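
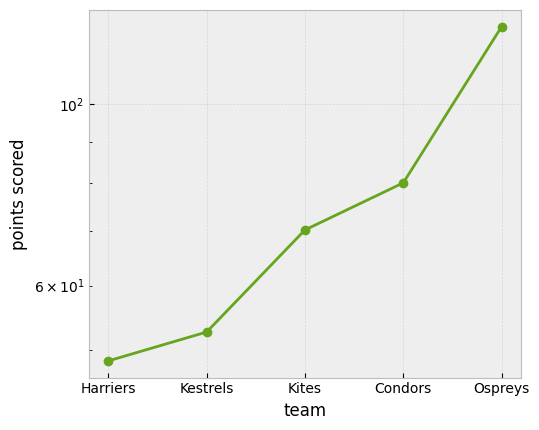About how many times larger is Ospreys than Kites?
Ospreys ≈ 120, Kites ≈ 70; 120/70 ≈ 1.71.

≈ 1.71×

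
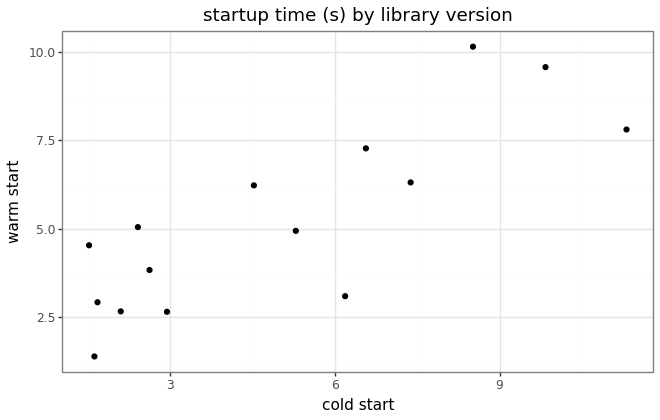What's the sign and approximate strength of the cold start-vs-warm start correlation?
positive, strong

Points are positively correlated; strong (|r| ≈ 0.8).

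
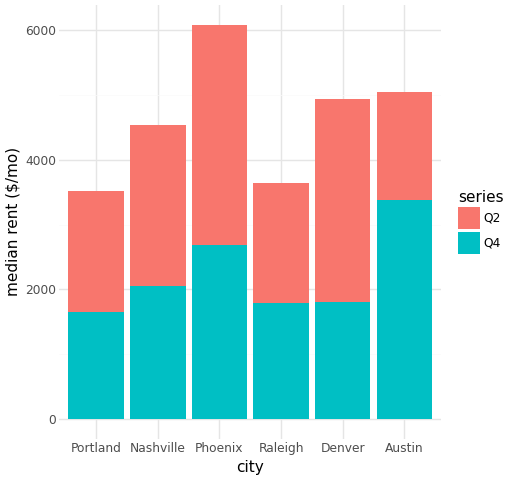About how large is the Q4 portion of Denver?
Q4 top ≈ 2000, bottom ≈ 0; segment ≈ 2000.

≈ 2000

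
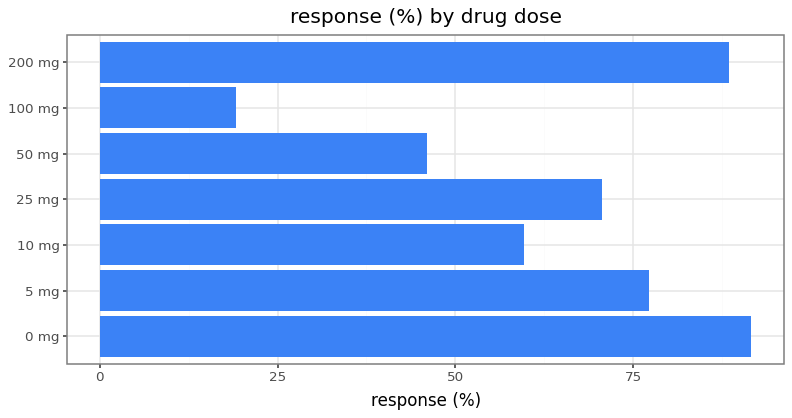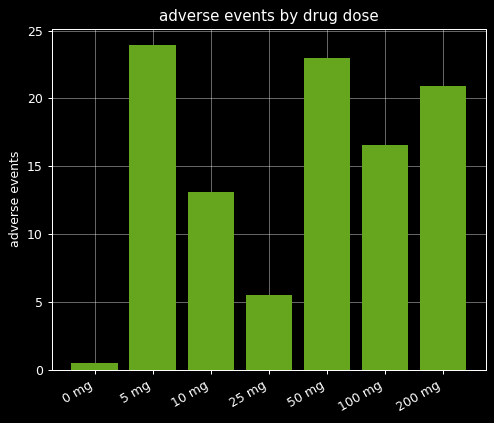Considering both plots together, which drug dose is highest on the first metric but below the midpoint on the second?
0 mg

Chart 2 median adverse events ≈ 15; below-median drug doses: 0 mg, 10 mg, 25 mg. Among those, 0 mg has the highest response (%) (≈ 90).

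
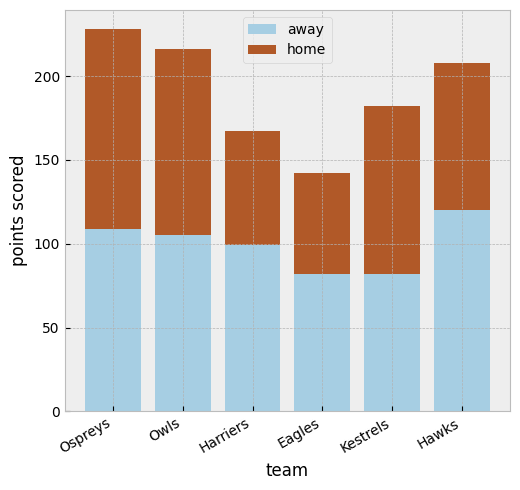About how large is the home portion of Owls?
≈ 120

home top ≈ 220, bottom ≈ 100; segment ≈ 120.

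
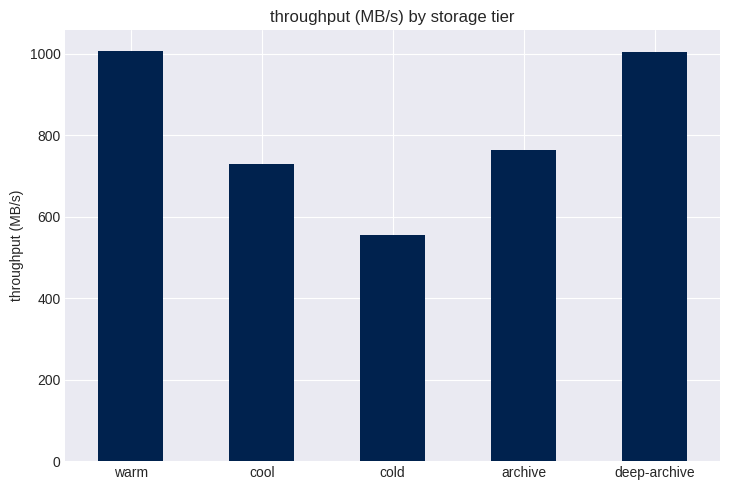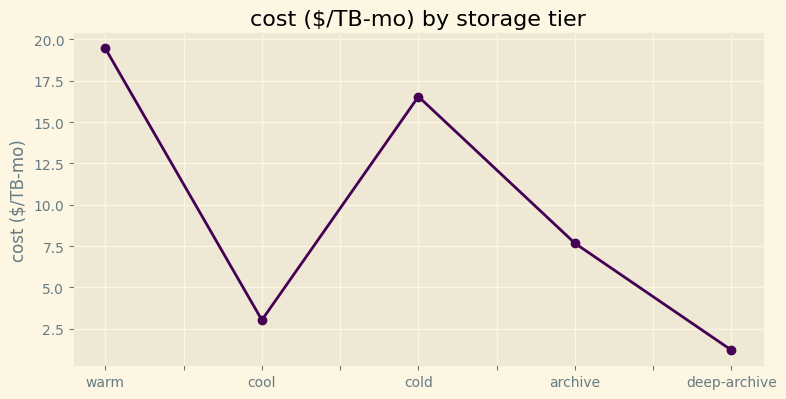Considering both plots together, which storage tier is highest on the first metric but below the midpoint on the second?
Chart 2 median cost ($/TB-mo) ≈ 8; below-median storage tiers: cool, deep-archive. Among those, deep-archive has the highest throughput (MB/s) (≈ 1000).

deep-archive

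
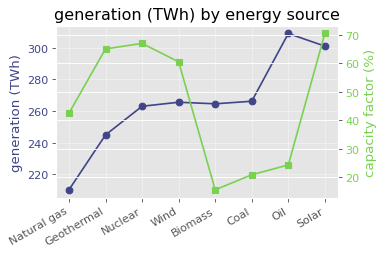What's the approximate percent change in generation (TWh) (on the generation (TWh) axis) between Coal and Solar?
Coal ≈ 270, Solar ≈ 300; (300 − 270) / 270 ≈ +11.1%.

≈ +11.1%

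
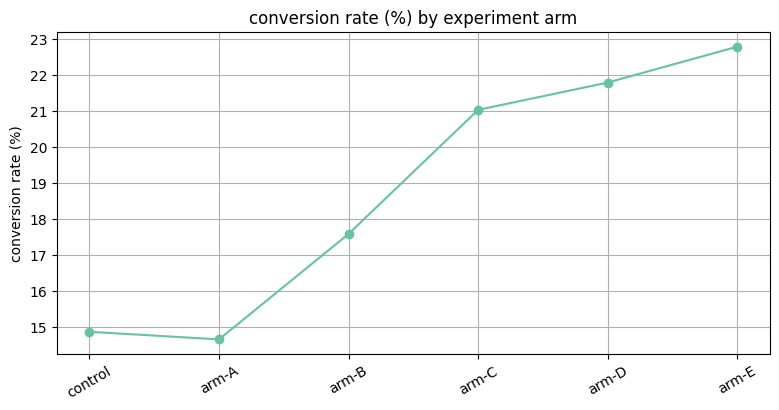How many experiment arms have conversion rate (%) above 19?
Above 19: arm-C, arm-D, arm-E.

3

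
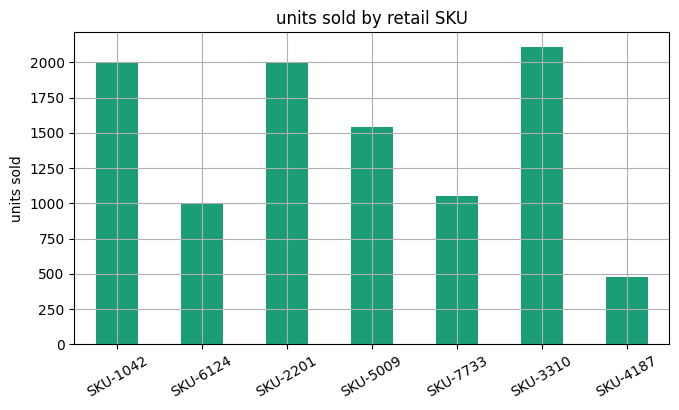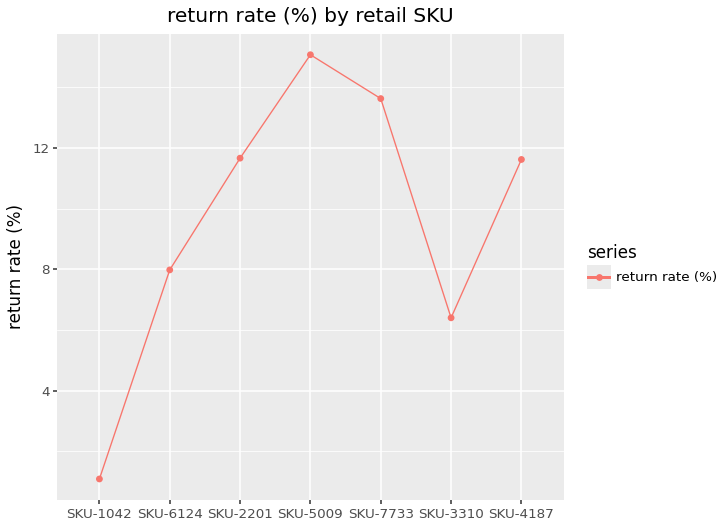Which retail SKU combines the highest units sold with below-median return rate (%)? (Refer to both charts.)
SKU-3310

Chart 2 median return rate (%) ≈ 12; below-median retail SKUs: SKU-1042, SKU-6124, SKU-3310. Among those, SKU-3310 has the highest units sold (≈ 2200).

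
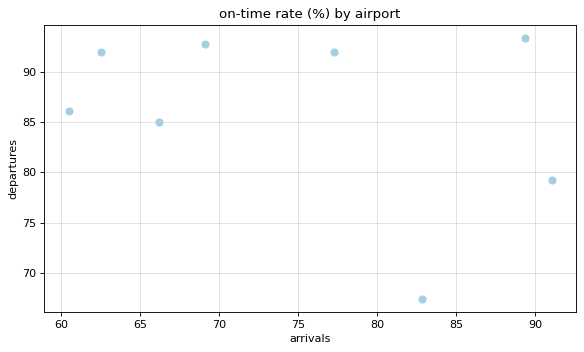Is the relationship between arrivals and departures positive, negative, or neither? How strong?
Points are negatively correlated; weak (|r| ≈ 0.3).

negative, weak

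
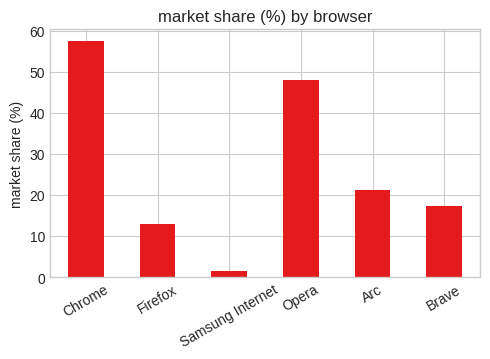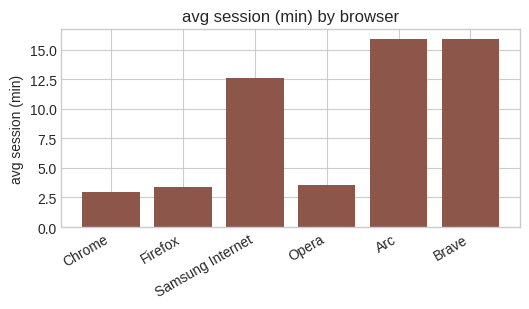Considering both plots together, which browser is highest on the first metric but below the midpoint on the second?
Chrome

Chart 2 median avg session (min) ≈ 8; below-median browsers: Chrome, Firefox, Opera. Among those, Chrome has the highest market share (%) (≈ 60).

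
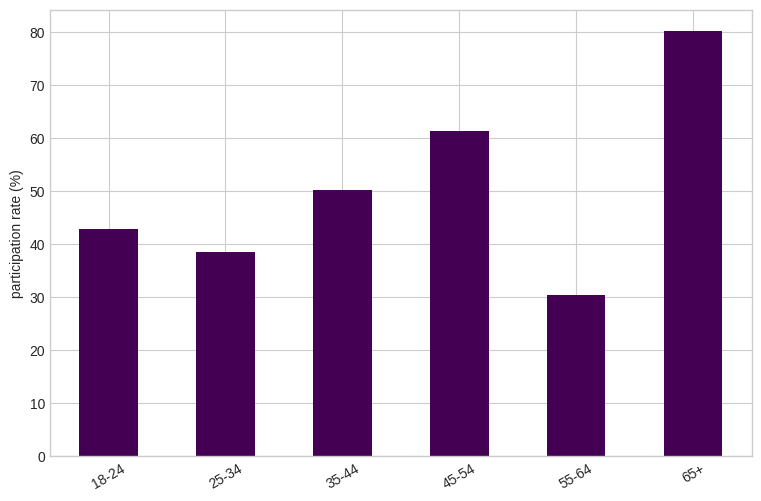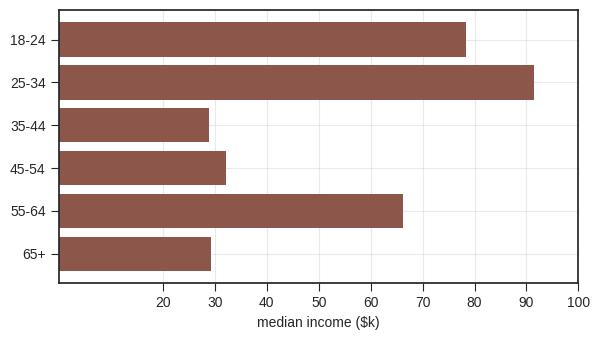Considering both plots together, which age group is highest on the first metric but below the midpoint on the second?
Chart 2 median median income ($k) ≈ 50; below-median age groups: 35-44, 45-54, 65+. Among those, 65+ has the highest participation rate (%) (≈ 80).

65+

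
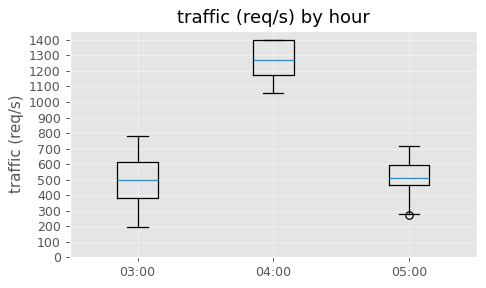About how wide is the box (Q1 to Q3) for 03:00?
≈ 200

Q3 ≈ 600, Q1 ≈ 400; IQR ≈ 200.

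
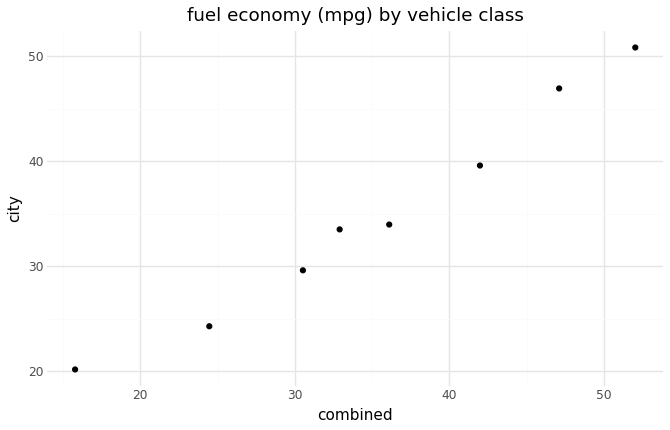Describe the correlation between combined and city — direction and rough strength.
Points are positively correlated; strong (|r| ≈ 1.0).

positive, strong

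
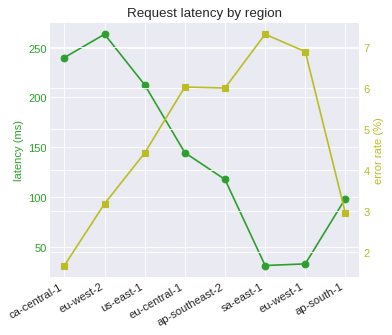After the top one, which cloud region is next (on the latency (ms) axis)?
ca-central-1

Top 3 (on the latency (ms) axis): eu-west-2 ≈ 260, ca-central-1 ≈ 240, us-east-1 ≈ 220.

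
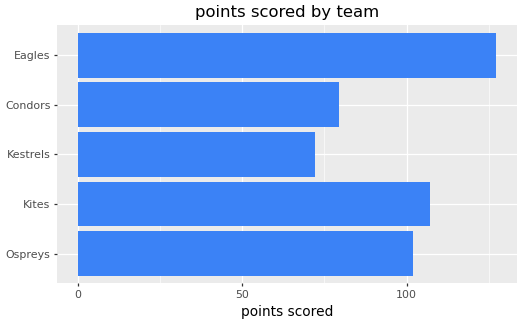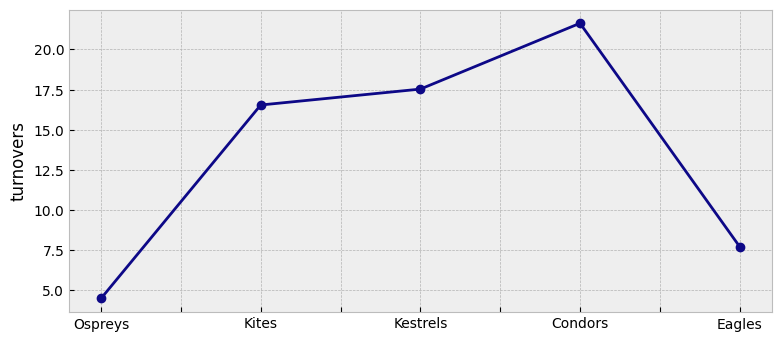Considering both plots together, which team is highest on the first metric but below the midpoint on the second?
Eagles

Chart 2 median turnovers ≈ 16; below-median teams: Ospreys, Eagles. Among those, Eagles has the highest points scored (≈ 120).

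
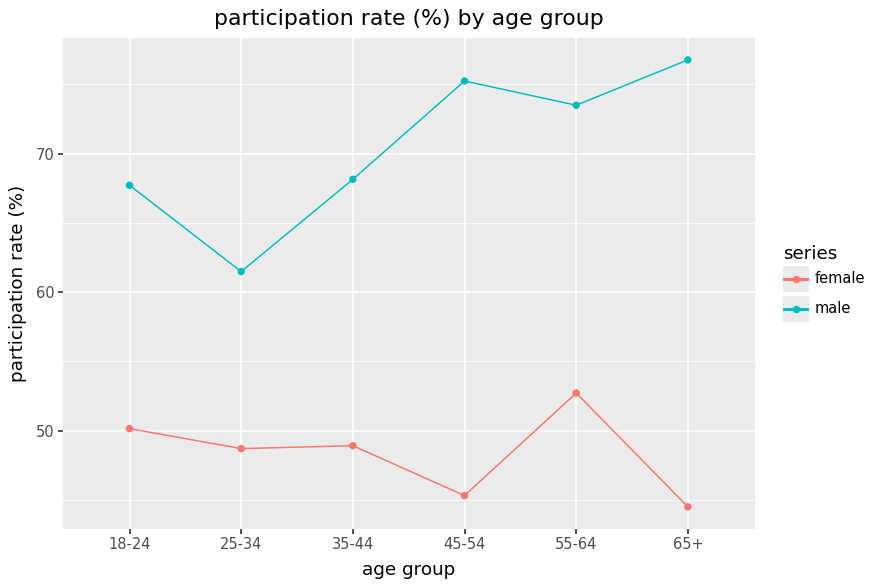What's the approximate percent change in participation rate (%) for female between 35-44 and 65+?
≈ -10%

35-44 ≈ 50, 65+ ≈ 45; (45 − 50) / 50 ≈ -10%.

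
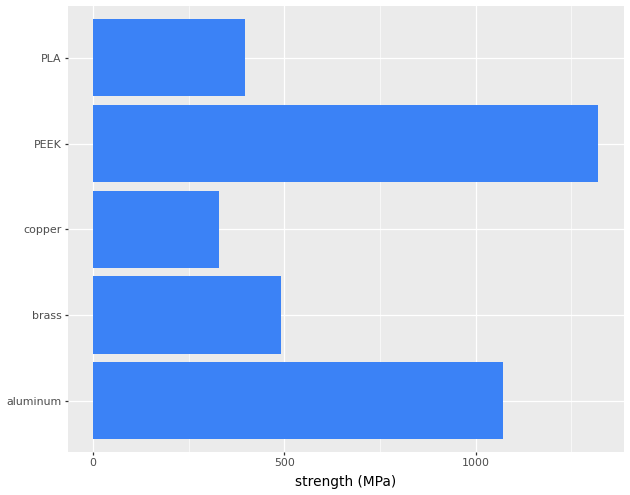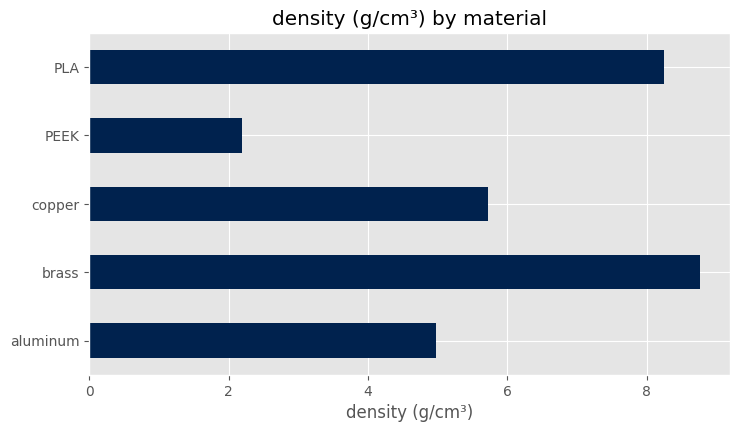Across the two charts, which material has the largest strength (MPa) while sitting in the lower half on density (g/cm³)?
PEEK

Chart 2 median density (g/cm³) ≈ 6; below-median materials: aluminum, PEEK. Among those, PEEK has the highest strength (MPa) (≈ 1400).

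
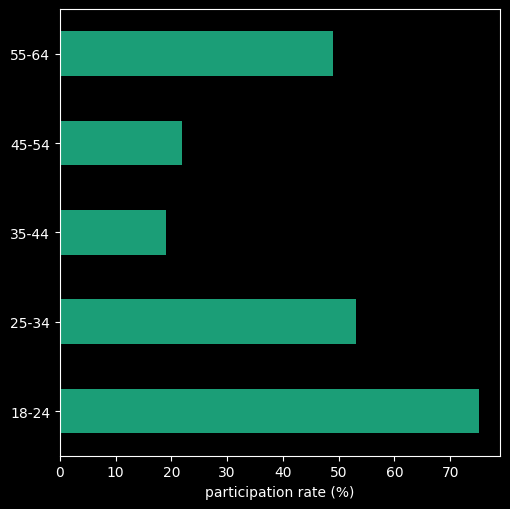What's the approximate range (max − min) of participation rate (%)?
Max 18-24 ≈ 80, min 35-44 ≈ 20; range ≈ 60.

≈ 60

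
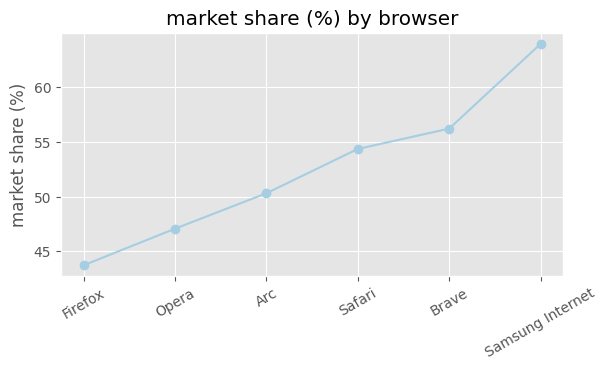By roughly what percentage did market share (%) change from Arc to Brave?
Arc ≈ 50, Brave ≈ 56; (56 − 50) / 50 ≈ +12%.

≈ +12%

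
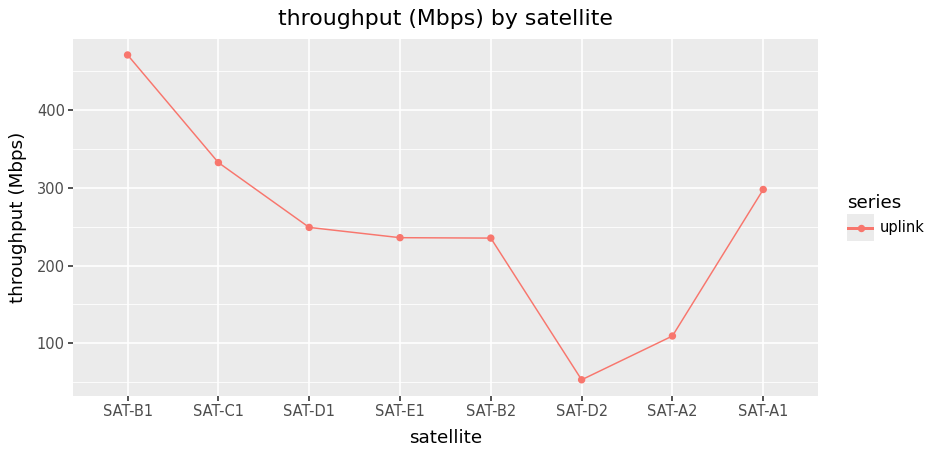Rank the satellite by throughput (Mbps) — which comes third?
Top 4: SAT-B1 ≈ 450, SAT-C1 ≈ 350, SAT-A1 ≈ 300, SAT-D1 ≈ 250.

SAT-A1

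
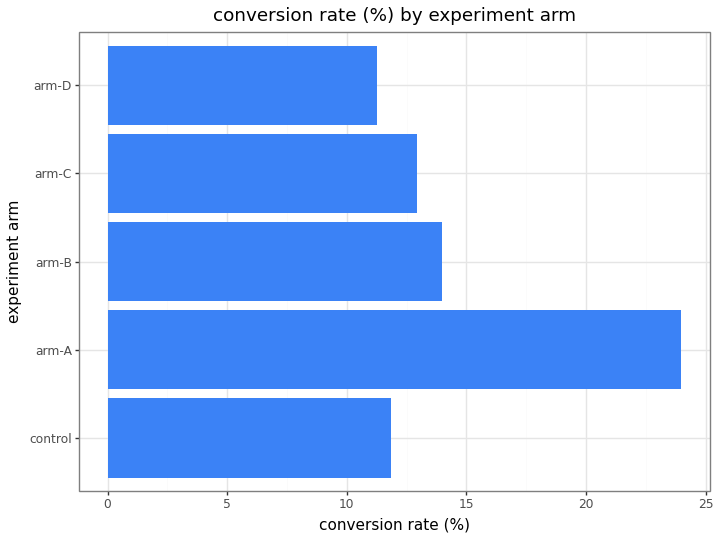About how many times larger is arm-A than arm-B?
arm-A ≈ 24, arm-B ≈ 14; 24/14 ≈ 1.71.

≈ 1.71×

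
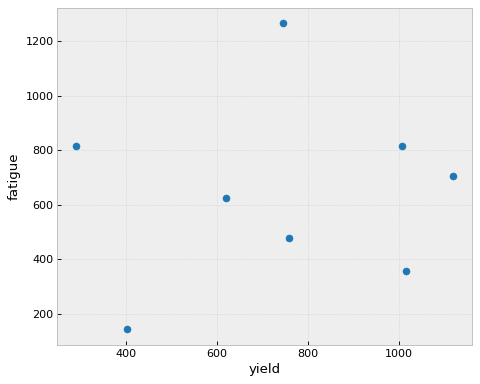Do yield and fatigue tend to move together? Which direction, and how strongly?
Points are roughly uncorrelated; weak (|r| ≈ 0.1).

no clear correlation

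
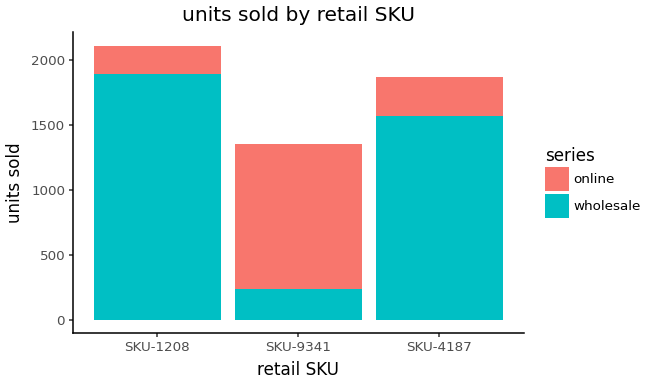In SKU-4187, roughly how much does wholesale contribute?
≈ 1600

wholesale top ≈ 1600, bottom ≈ 0; segment ≈ 1600.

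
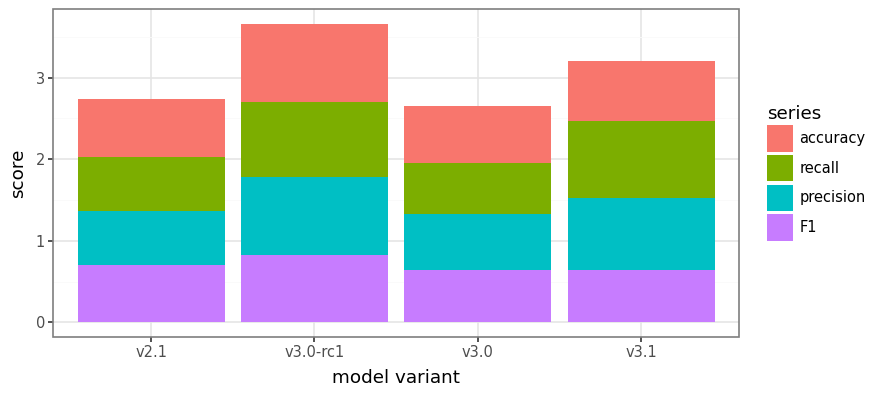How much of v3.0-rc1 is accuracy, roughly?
accuracy top ≈ 3.5, bottom ≈ 2.5; segment ≈ 1.0.

≈ 1.0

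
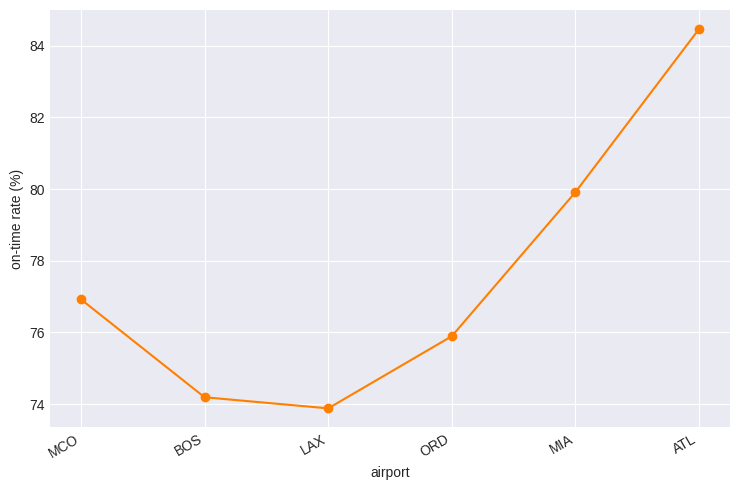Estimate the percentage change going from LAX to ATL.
≈ +13.5%

LAX ≈ 74, ATL ≈ 84; (84 − 74) / 74 ≈ +13.5%.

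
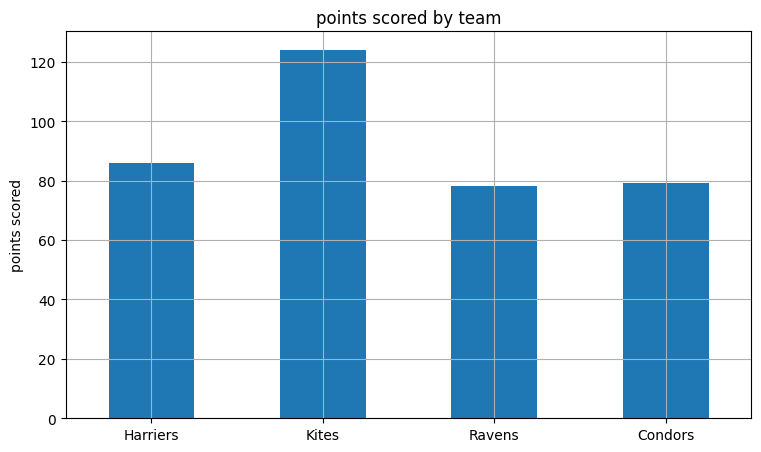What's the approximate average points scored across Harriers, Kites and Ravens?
(80 + 120 + 80) / 3 ≈ 93.

≈ 93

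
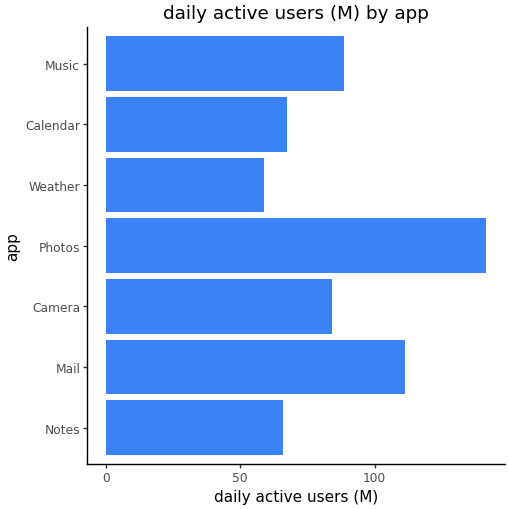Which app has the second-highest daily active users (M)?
Mail

Top 3: Photos ≈ 140, Mail ≈ 120, Music ≈ 80.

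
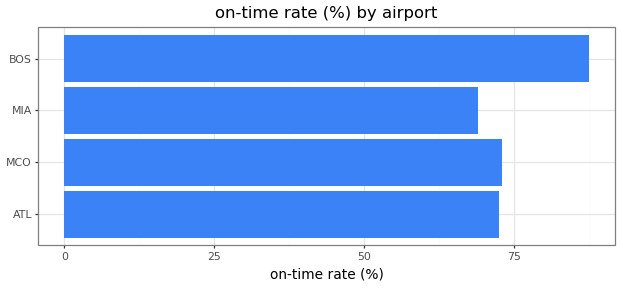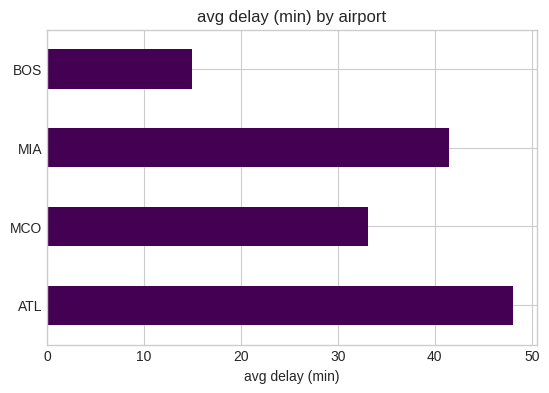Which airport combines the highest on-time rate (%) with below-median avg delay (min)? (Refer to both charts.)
Chart 2 median avg delay (min) ≈ 35; below-median airports: MCO, BOS. Among those, BOS has the highest on-time rate (%) (≈ 90).

BOS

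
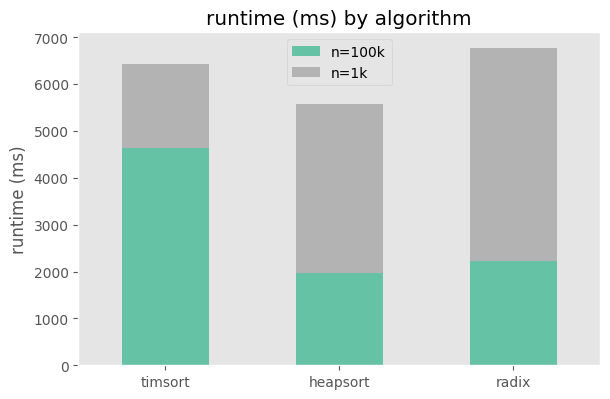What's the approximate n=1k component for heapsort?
≈ 4000

n=1k top ≈ 6000, bottom ≈ 2000; segment ≈ 4000.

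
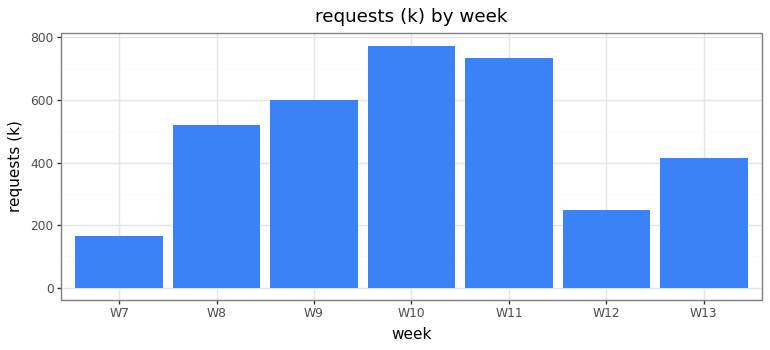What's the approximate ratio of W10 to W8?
≈ 1.6×

W10 ≈ 800, W8 ≈ 500; 800/500 ≈ 1.6.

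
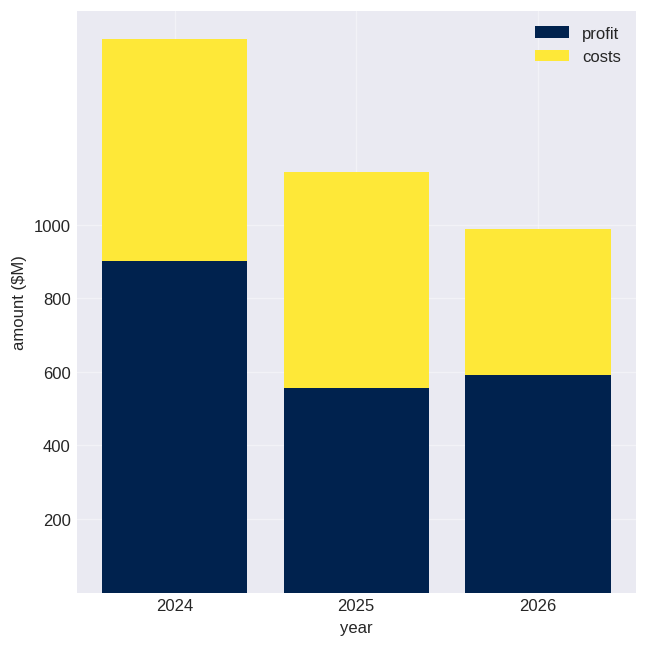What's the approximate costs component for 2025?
≈ 600

costs top ≈ 1200, bottom ≈ 600; segment ≈ 600.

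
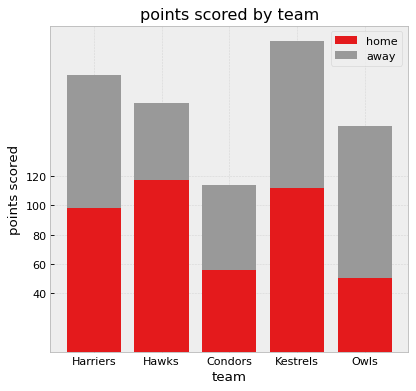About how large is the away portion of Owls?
away top ≈ 160, bottom ≈ 40; segment ≈ 120.

≈ 120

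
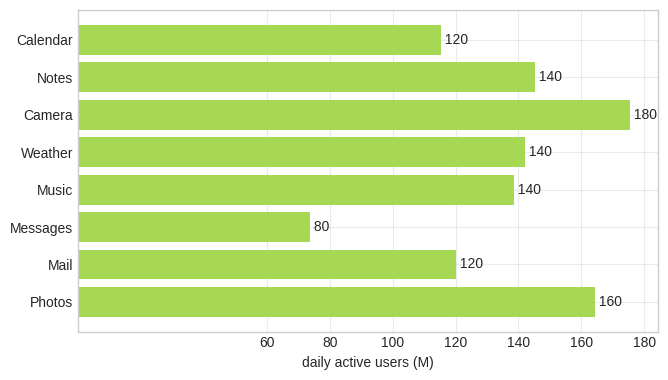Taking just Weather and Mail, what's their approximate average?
(140 + 120) / 2 ≈ 130.

≈ 130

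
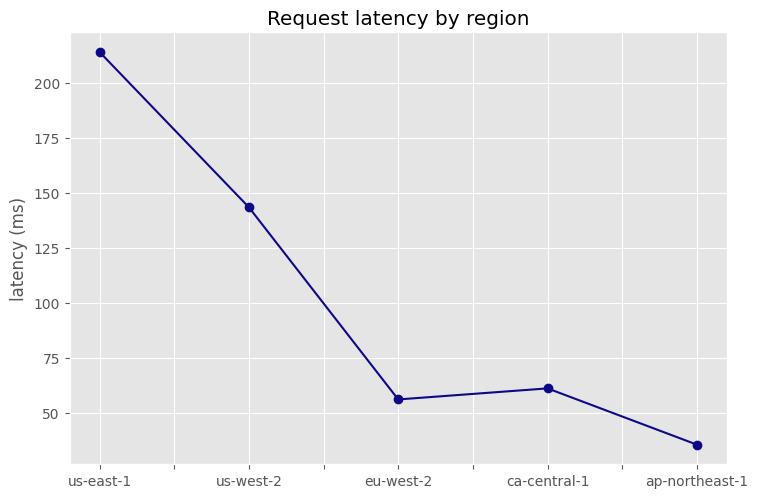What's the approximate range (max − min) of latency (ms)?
Max us-east-1 ≈ 220, min ap-northeast-1 ≈ 40; range ≈ 180.

≈ 180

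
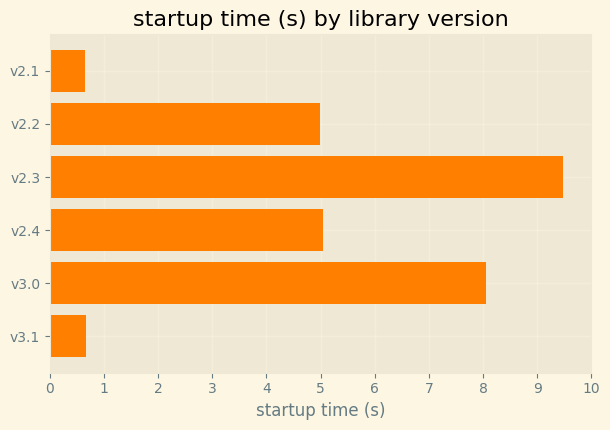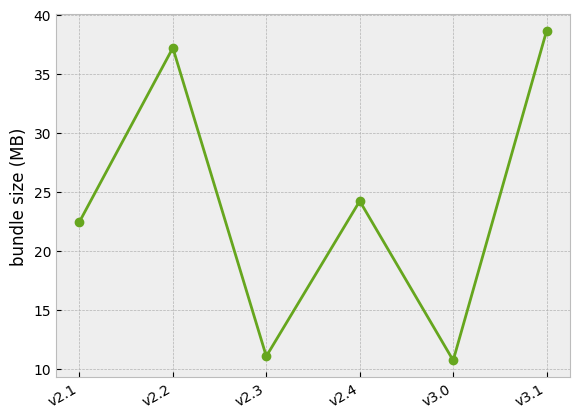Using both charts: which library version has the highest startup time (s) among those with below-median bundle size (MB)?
v2.3

Chart 2 median bundle size (MB) ≈ 25; below-median library versions: v2.1, v2.3, v3.0. Among those, v2.3 has the highest startup time (s) (≈ 9).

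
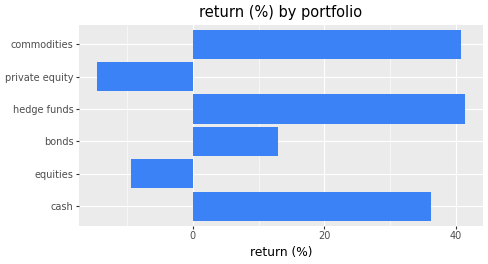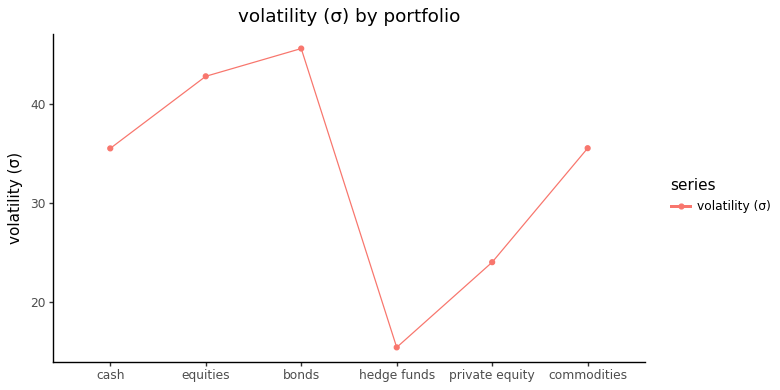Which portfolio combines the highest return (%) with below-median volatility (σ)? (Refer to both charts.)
Chart 2 median volatility (σ) ≈ 35; below-median portfolios: cash, hedge funds, private equity. Among those, hedge funds has the highest return (%) (≈ 40).

hedge funds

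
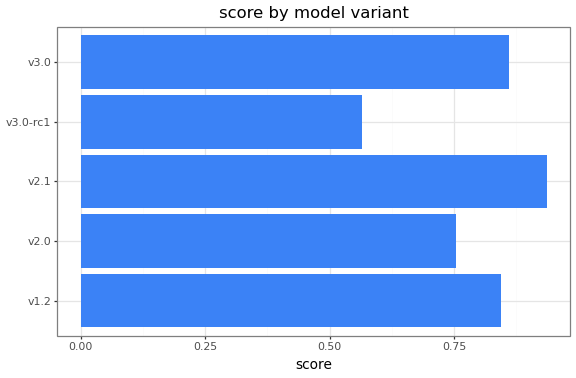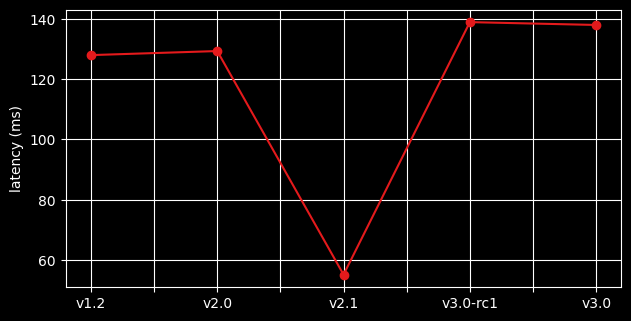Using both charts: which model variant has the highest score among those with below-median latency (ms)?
v2.1

Chart 2 median latency (ms) ≈ 120; below-median model variants: v1.2, v2.1. Among those, v2.1 has the highest score (≈ 0.9).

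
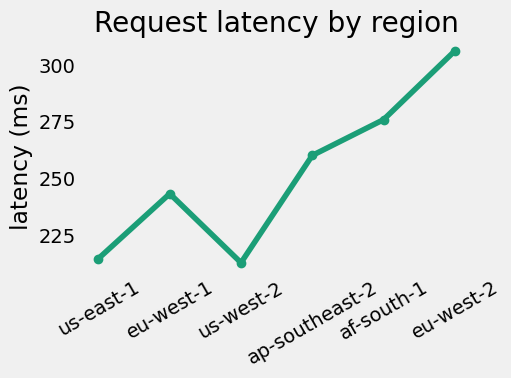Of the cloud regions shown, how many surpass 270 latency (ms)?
2

Above 270: af-south-1, eu-west-2.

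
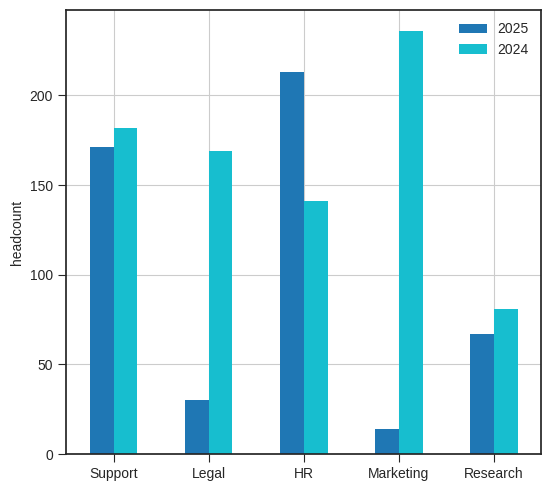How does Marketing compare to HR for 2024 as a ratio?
≈ 1.71×

Marketing ≈ 240, HR ≈ 140; 240/140 ≈ 1.71.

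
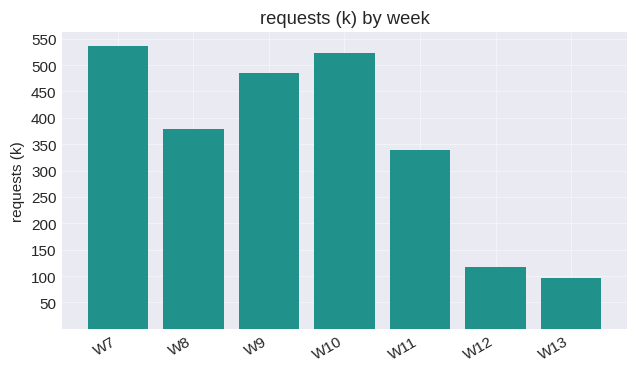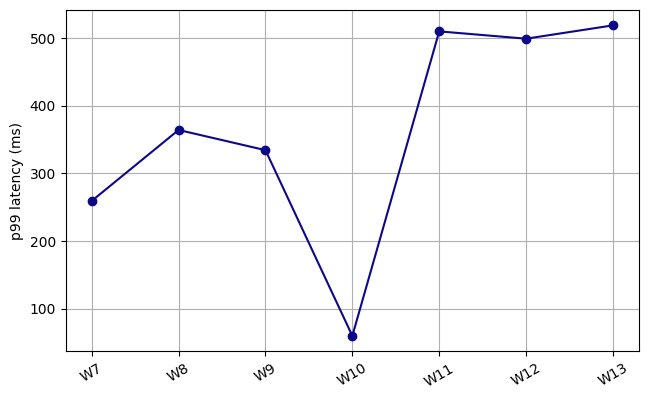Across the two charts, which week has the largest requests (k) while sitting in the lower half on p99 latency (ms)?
W7

Chart 2 median p99 latency (ms) ≈ 350; below-median weeks: W7, W9, W10. Among those, W7 has the highest requests (k) (≈ 550).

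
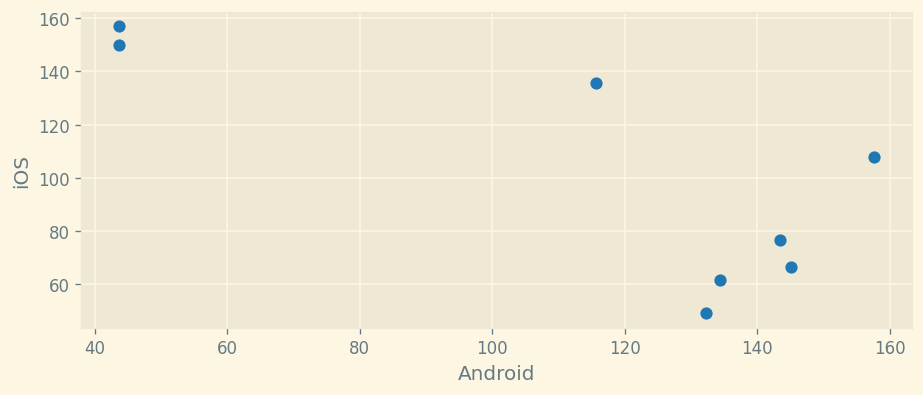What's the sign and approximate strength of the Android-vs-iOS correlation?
Points are negatively correlated; strong (|r| ≈ 0.8).

negative, strong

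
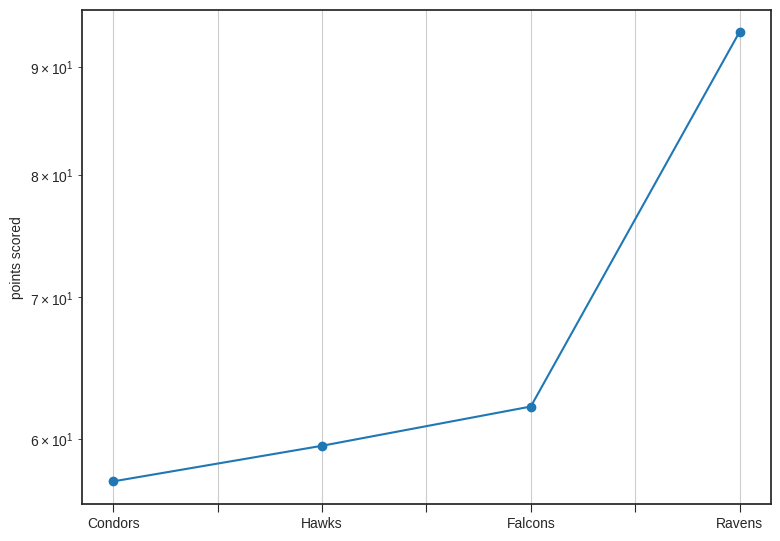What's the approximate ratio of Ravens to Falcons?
Ravens ≈ 95, Falcons ≈ 60; 95/60 ≈ 1.58.

≈ 1.58×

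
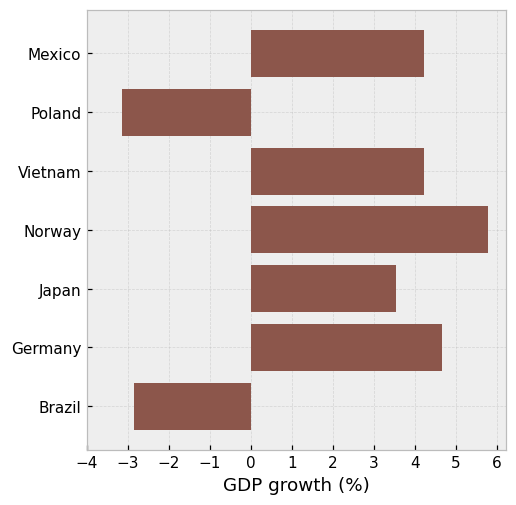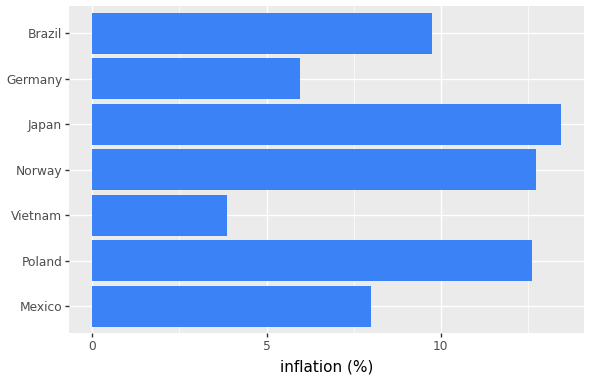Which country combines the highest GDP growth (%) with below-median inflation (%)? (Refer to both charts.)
Chart 2 median inflation (%) ≈ 10; below-median countries: Mexico, Vietnam, Germany. Among those, Germany has the highest GDP growth (%) (≈ 5).

Germany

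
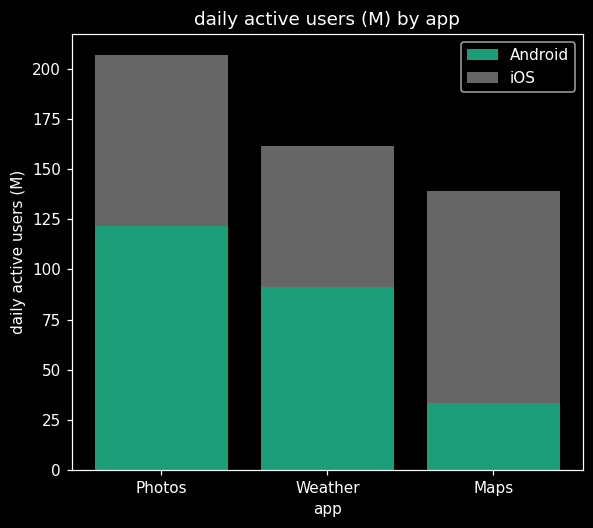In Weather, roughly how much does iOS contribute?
iOS top ≈ 160, bottom ≈ 100; segment ≈ 60.

≈ 60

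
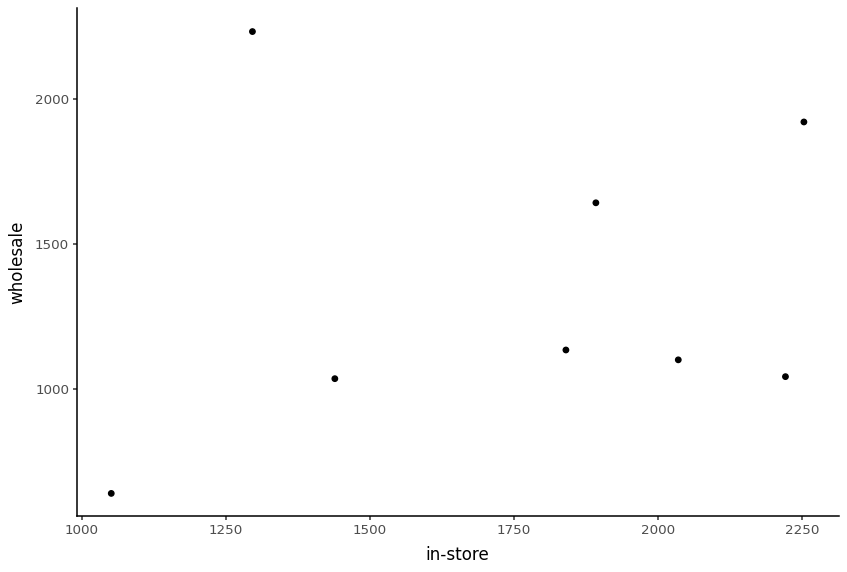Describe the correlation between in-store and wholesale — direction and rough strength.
Points are roughly uncorrelated; weak (|r| ≈ 0.2).

no clear correlation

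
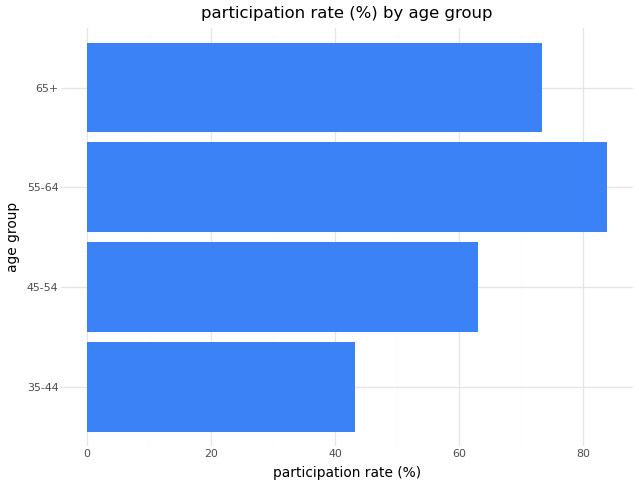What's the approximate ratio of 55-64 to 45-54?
55-64 ≈ 80, 45-54 ≈ 60; 80/60 ≈ 1.33.

≈ 1.33×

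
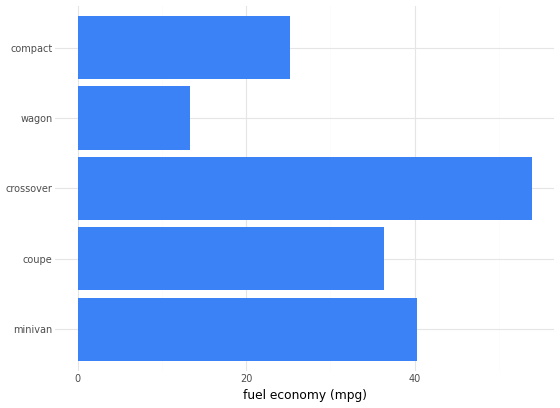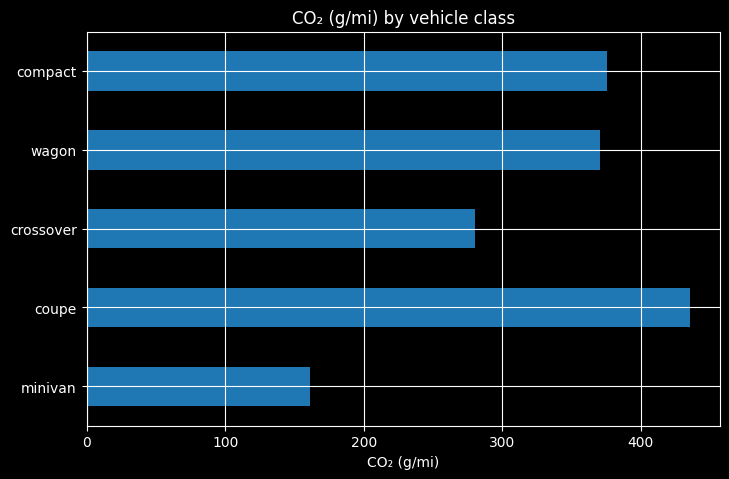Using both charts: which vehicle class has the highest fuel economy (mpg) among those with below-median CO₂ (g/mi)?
Chart 2 median CO₂ (g/mi) ≈ 350; below-median vehicle classes: minivan, crossover. Among those, crossover has the highest fuel economy (mpg) (≈ 55).

crossover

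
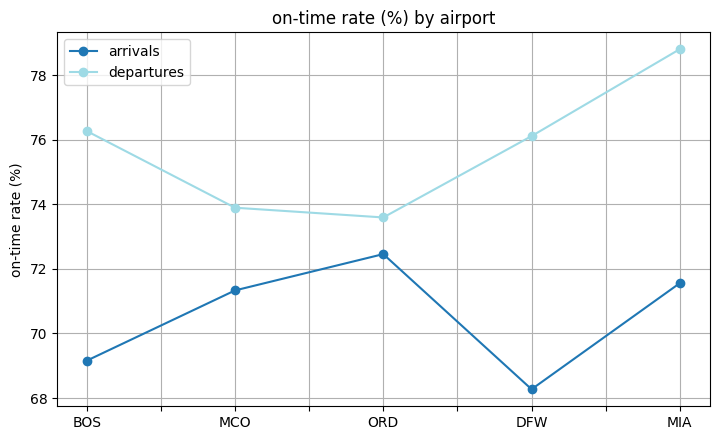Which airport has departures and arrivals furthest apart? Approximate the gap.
DFW: departures ≈ 76, arrivals ≈ 68 → gap ≈ 8. Next-largest (MIA) is only ≈ 7.

DFW, ≈ 8 %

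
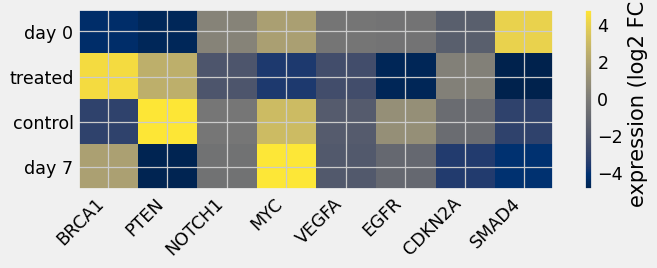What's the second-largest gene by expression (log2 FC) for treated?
Top 3 for treated: BRCA1 ≈ 4, PTEN ≈ 3, CDKN2A ≈ 0.

PTEN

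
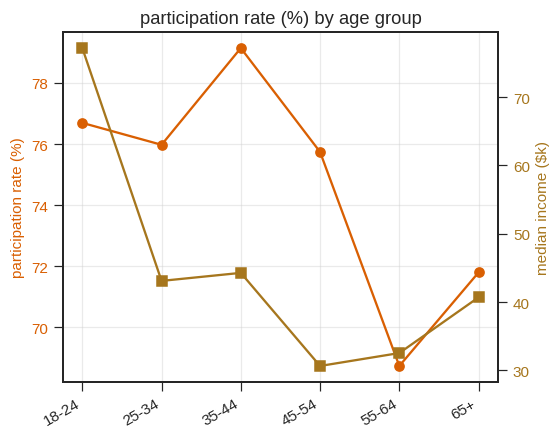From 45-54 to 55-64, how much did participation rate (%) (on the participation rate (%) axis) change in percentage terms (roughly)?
45-54 ≈ 76, 55-64 ≈ 69; (69 − 76) / 76 ≈ -9.2%.

≈ -9.2%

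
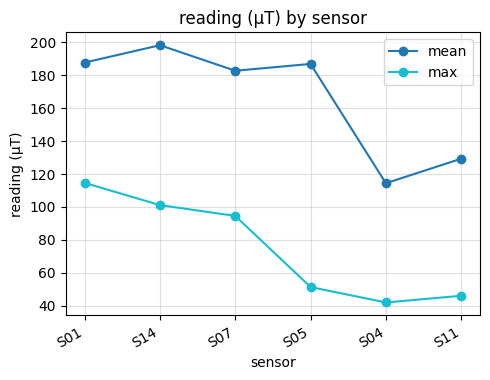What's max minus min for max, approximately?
Max S01 ≈ 120, min S04 ≈ 40; range ≈ 80.

≈ 80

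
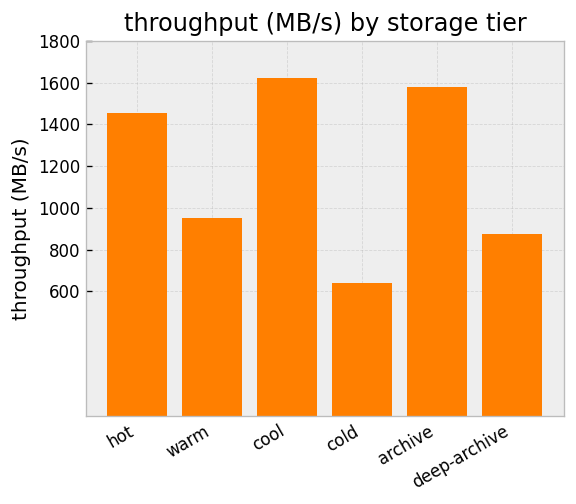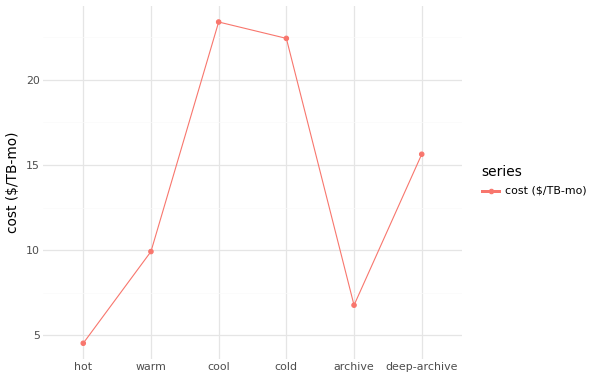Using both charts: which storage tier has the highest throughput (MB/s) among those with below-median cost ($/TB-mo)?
Chart 2 median cost ($/TB-mo) ≈ 15; below-median storage tiers: hot, warm, archive. Among those, archive has the highest throughput (MB/s) (≈ 1600).

archive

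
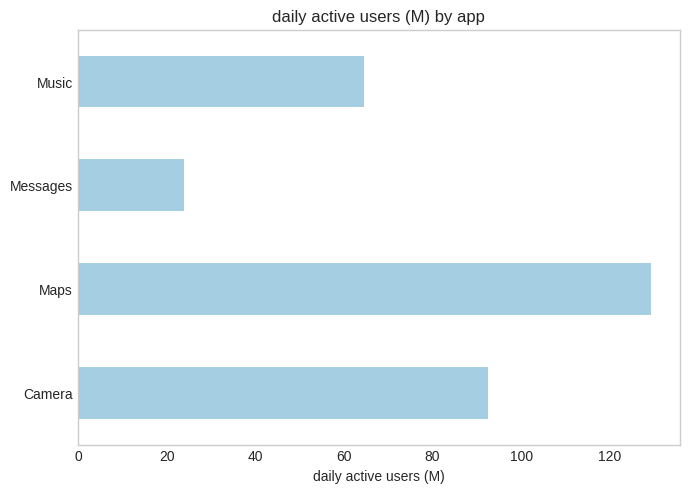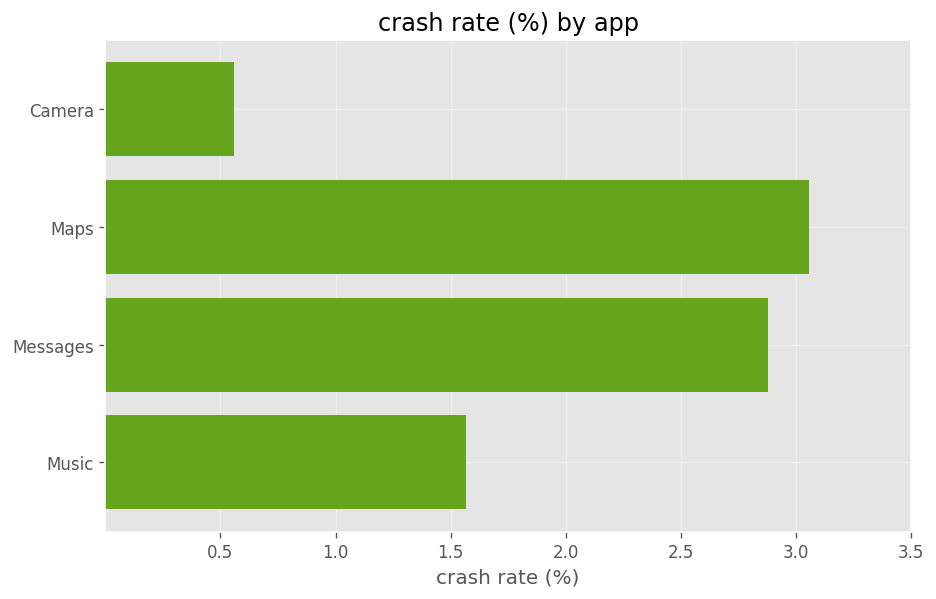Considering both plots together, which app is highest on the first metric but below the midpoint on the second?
Chart 2 median crash rate (%) ≈ 2; below-median apps: Camera, Music. Among those, Camera has the highest daily active users (M) (≈ 100).

Camera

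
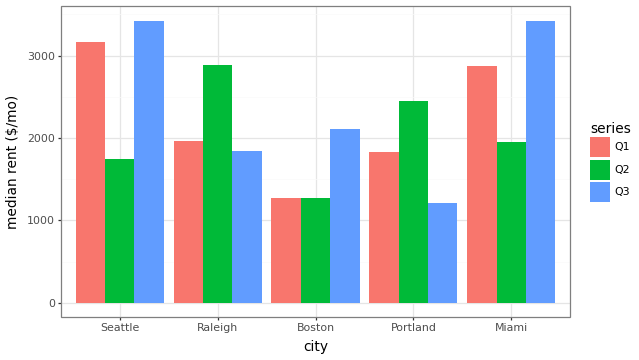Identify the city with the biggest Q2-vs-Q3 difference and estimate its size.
Seattle, ≈ 2000 $/mo

Seattle: Q2 ≈ 1500, Q3 ≈ 3500 → gap ≈ 2000. Next-largest (Miami) is only ≈ 1500.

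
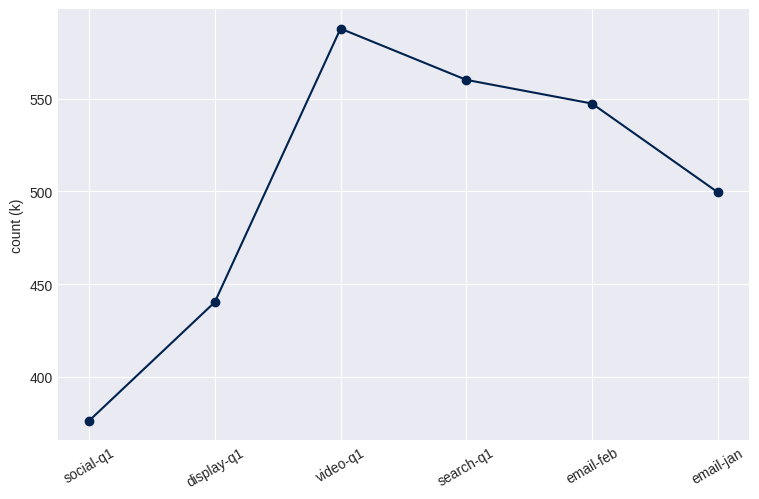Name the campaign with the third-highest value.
email-feb

Top 4: video-q1 ≈ 580, search-q1 ≈ 560, email-feb ≈ 540, email-jan ≈ 500.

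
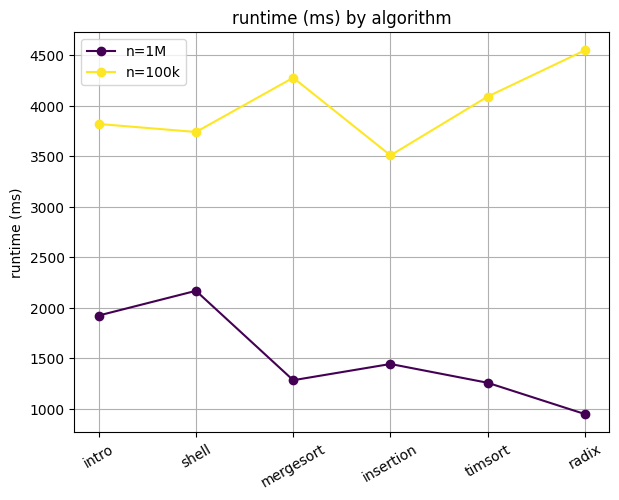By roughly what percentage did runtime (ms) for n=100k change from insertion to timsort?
≈ +14.3%

insertion ≈ 3500, timsort ≈ 4000; (4000 − 3500) / 3500 ≈ +14.3%.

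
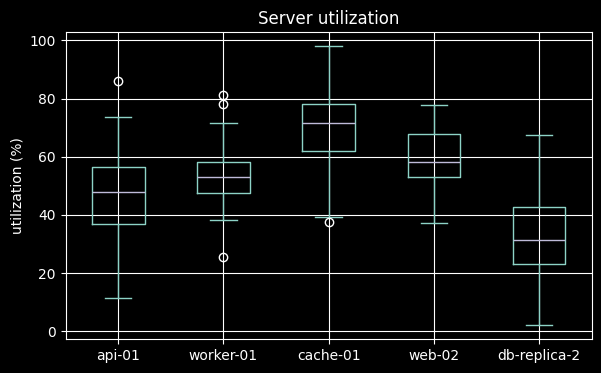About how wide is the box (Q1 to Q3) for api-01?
Q3 ≈ 55, Q1 ≈ 35; IQR ≈ 20.

≈ 20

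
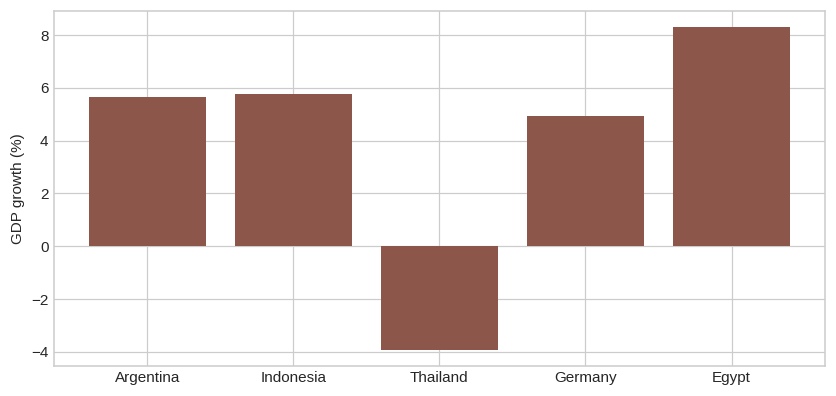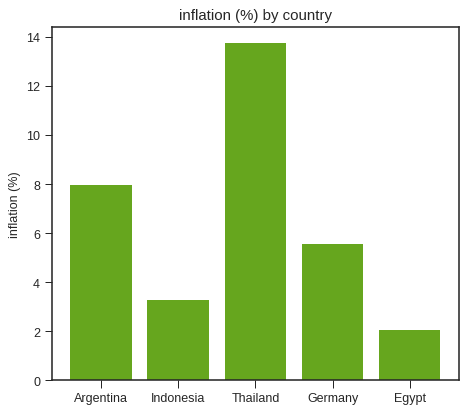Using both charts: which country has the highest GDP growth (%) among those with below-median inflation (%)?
Chart 2 median inflation (%) ≈ 6; below-median countries: Indonesia, Egypt. Among those, Egypt has the highest GDP growth (%) (≈ 8).

Egypt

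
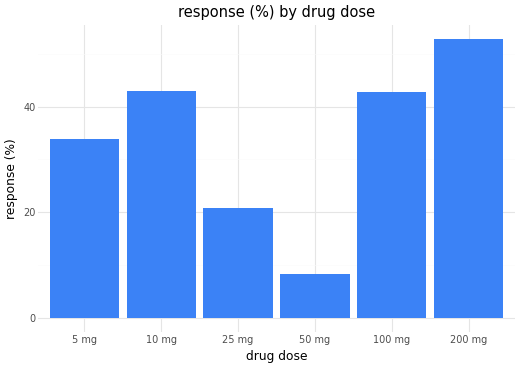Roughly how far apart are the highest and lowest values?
≈ 45

Max 200 mg ≈ 55, min 50 mg ≈ 10; range ≈ 45.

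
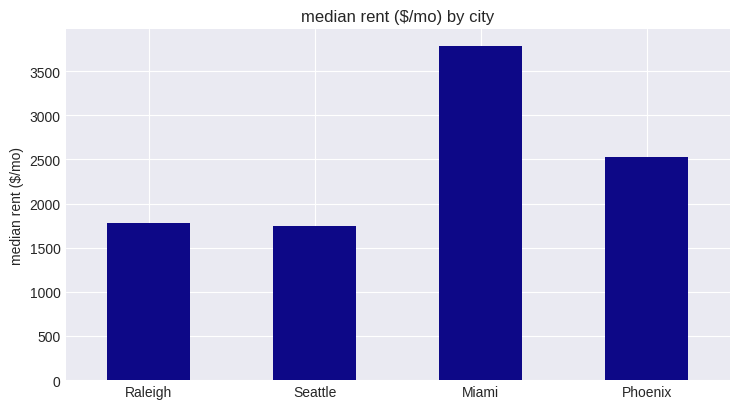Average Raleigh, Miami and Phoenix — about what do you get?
≈ 2833

(2000 + 4000 + 2500) / 3 ≈ 2833.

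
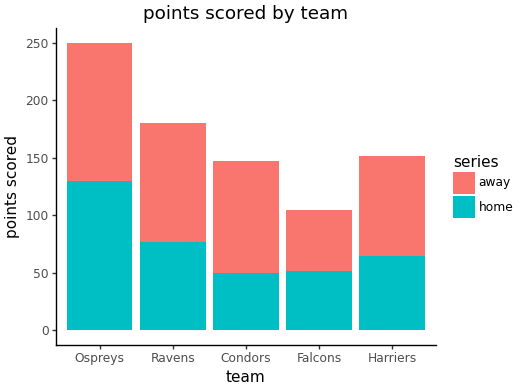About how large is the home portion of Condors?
≈ 50

home top ≈ 50, bottom ≈ 0; segment ≈ 50.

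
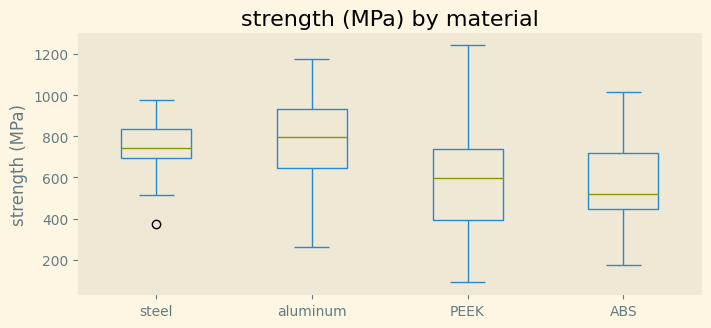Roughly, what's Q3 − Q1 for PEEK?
≈ 350

Q3 ≈ 750, Q1 ≈ 400; IQR ≈ 350.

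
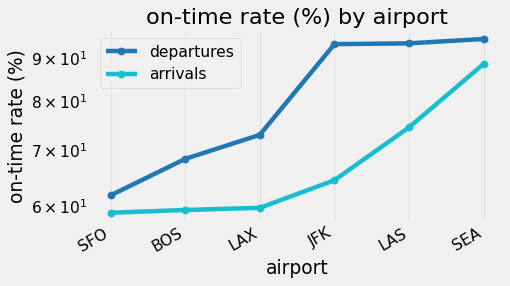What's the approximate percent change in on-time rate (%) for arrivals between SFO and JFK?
SFO ≈ 60, JFK ≈ 65; (65 − 60) / 60 ≈ +8.3%.

≈ +8.3%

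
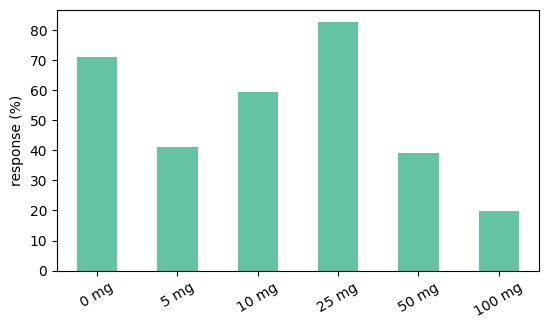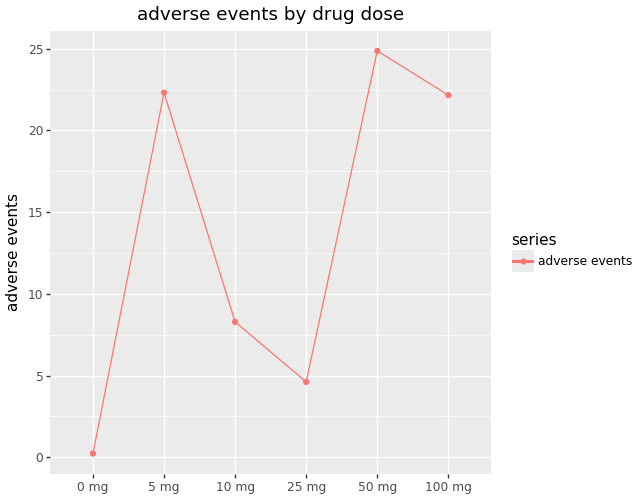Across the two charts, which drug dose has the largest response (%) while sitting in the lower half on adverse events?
25 mg

Chart 2 median adverse events ≈ 15; below-median drug doses: 0 mg, 10 mg, 25 mg. Among those, 25 mg has the highest response (%) (≈ 80).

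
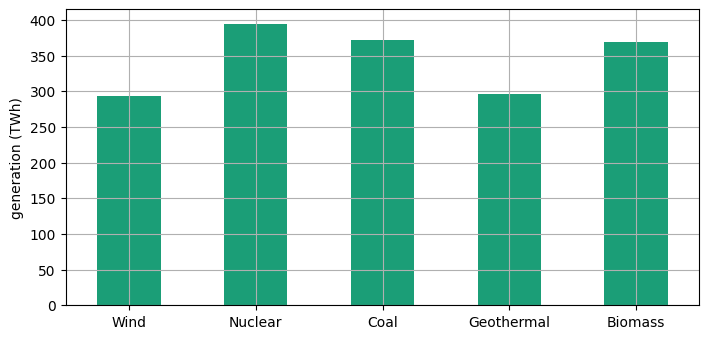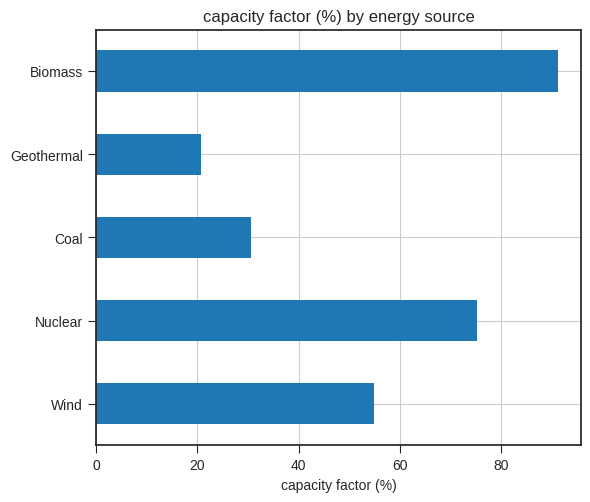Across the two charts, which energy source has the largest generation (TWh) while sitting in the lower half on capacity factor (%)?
Coal

Chart 2 median capacity factor (%) ≈ 50; below-median energy sources: Coal, Geothermal. Among those, Coal has the highest generation (TWh) (≈ 350).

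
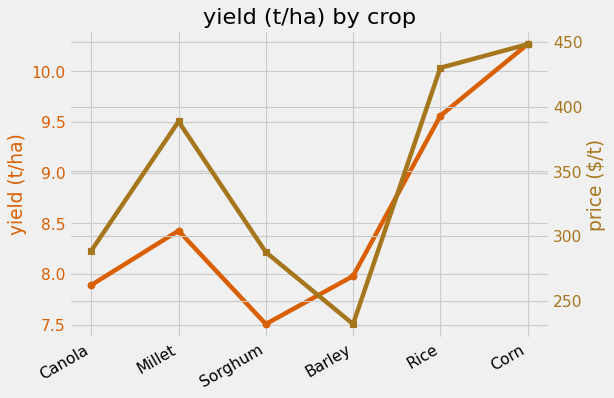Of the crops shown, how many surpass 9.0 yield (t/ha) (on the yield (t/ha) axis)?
2

Above 9.0: Rice, Corn.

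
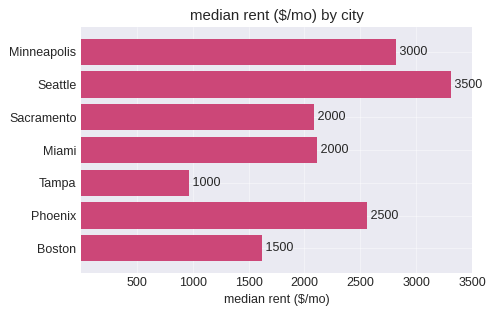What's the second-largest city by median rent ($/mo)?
Top 3: Seattle ≈ 3500, Minneapolis ≈ 3000, Phoenix ≈ 2500.

Minneapolis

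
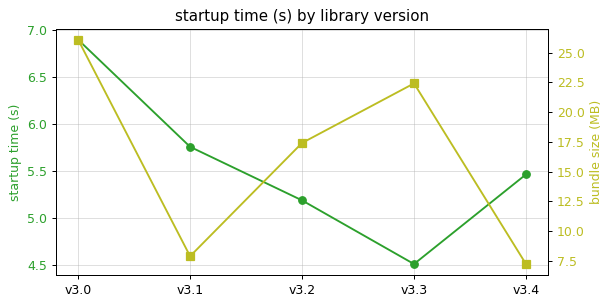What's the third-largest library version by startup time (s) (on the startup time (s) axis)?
v3.4

Top 4 (on the startup time (s) axis): v3.0 ≈ 6.8, v3.1 ≈ 5.8, v3.4 ≈ 5.4, v3.2 ≈ 5.2.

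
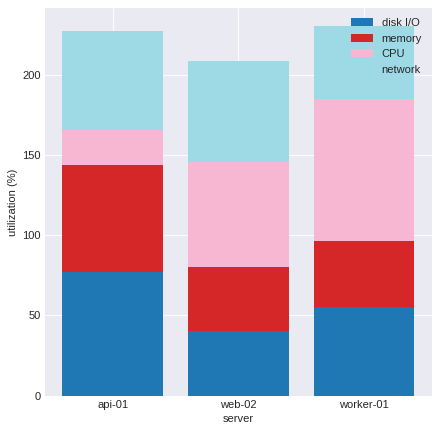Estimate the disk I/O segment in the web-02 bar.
≈ 40

disk I/O top ≈ 40, bottom ≈ 0; segment ≈ 40.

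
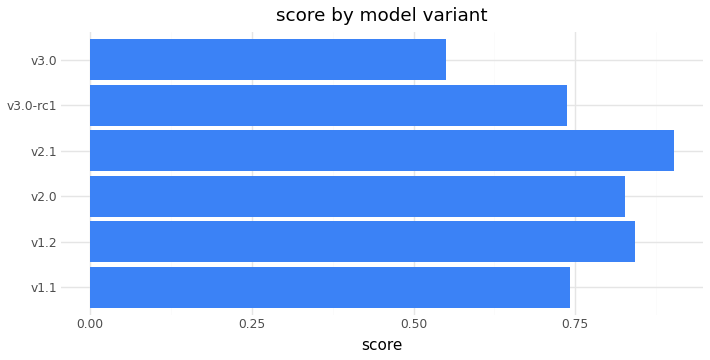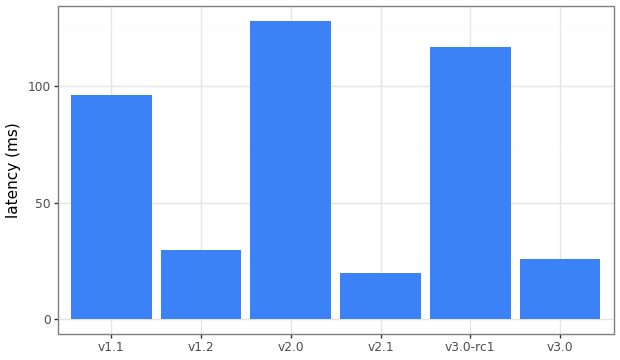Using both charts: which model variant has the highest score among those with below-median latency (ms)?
v2.1

Chart 2 median latency (ms) ≈ 60; below-median model variants: v1.2, v2.1, v3.0. Among those, v2.1 has the highest score (≈ 0.9).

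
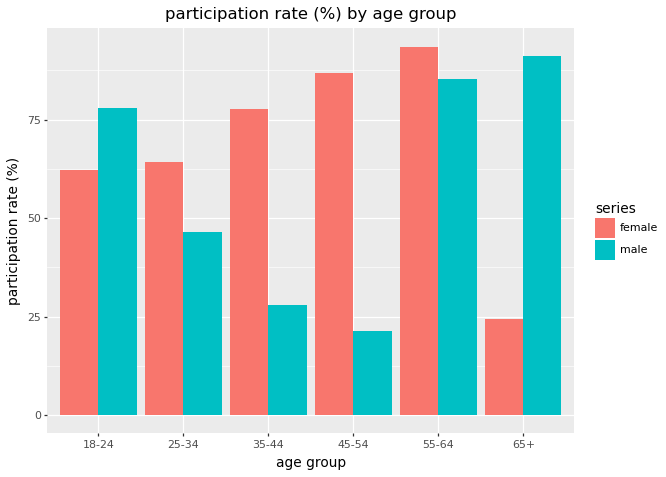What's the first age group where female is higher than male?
18-24: female ≈ 60 vs male ≈ 80 (not yet); 25-34: female ≈ 60 vs male ≈ 50 (first crossover).

25-34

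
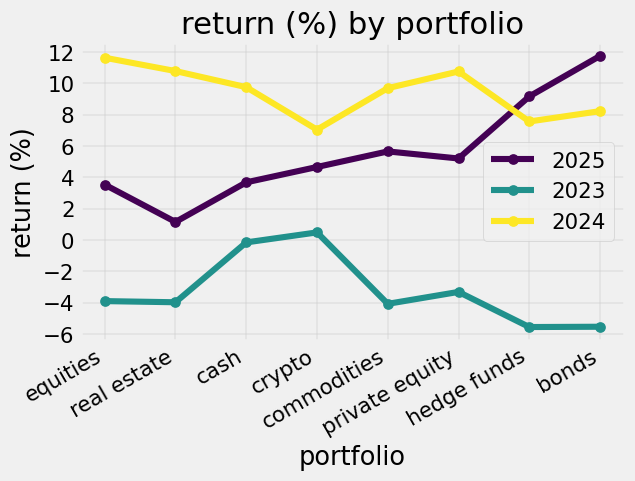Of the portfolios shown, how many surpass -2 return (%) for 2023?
Above -2: cash, crypto.

2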